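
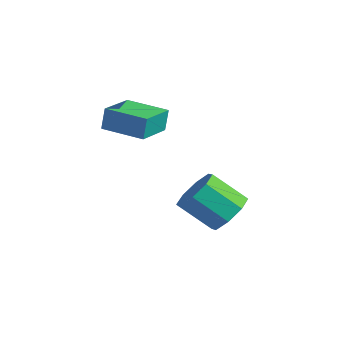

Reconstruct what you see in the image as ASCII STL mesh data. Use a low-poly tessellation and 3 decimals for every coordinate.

solid 
facet normal -0.903 -0.426 0.059
outer loop
vertex -1.586 -3.336 1.223
vertex -2.355 -1.751 0.91
vertex -1.562 -3.531 0.181
endloop
endfacet
facet normal 0.430 -0.886 0.176
outer loop
vertex 0.135 -2.729 0.07
vertex -1.586 -3.336 1.223
vertex -1.562 -3.531 0.181
endloop
endfacet
facet normal -0.903 -0.426 0.059
outer loop
vertex -1.562 -3.531 0.181
vertex -2.355 -1.751 0.91
vertex -2.331 -1.945 -0.132
endloop
endfacet
facet normal 0.022 -0.183 -0.983
outer loop
vertex -2.331 -1.945 -0.132
vertex 0.135 -2.729 0.07
vertex -1.562 -3.531 0.181
endloop
endfacet
facet normal -0.022 0.183 0.983
outer loop
vertex -1.586 -3.336 1.223
vertex -0.658 -0.949 0.799
vertex -2.355 -1.751 0.91
endloop
endfacet
facet normal 0.430 -0.886 0.175
outer loop
vertex 0.111 -2.535 1.112
vertex -1.586 -3.336 1.223
vertex 0.135 -2.729 0.07
endloop
endfacet
facet normal -0.022 0.183 0.983
outer loop
vertex 0.111 -2.535 1.112
vertex -0.658 -0.949 0.799
vertex -1.586 -3.336 1.223
endloop
endfacet
facet normal -0.430 0.886 -0.175
outer loop
vertex -2.355 -1.751 0.91
vertex -0.658 -0.949 0.799
vertex -2.331 -1.945 -0.132
endloop
endfacet
facet normal 0.022 -0.183 -0.983
outer loop
vertex -0.634 -1.144 -0.243
vertex 0.135 -2.729 0.07
vertex -2.331 -1.945 -0.132
endloop
endfacet
facet normal -0.430 0.886 -0.176
outer loop
vertex -2.331 -1.945 -0.132
vertex -0.658 -0.949 0.799
vertex -0.634 -1.144 -0.243
endloop
endfacet
facet normal 0.903 0.426 -0.059
outer loop
vertex -0.634 -1.144 -0.243
vertex 0.111 -2.535 1.112
vertex 0.135 -2.729 0.07
endloop
endfacet
facet normal 0.903 0.426 -0.059
outer loop
vertex -0.658 -0.949 0.799
vertex 0.111 -2.535 1.112
vertex -0.634 -1.144 -0.243
endloop
endfacet
facet normal 0.581 0.502 -0.641
outer loop
vertex 2.352 -0.245 -4.388
vertex 1.536 0.452 -4.582
vertex 2.36 0.408 -3.869
endloop
endfacet
facet normal 0.814 -0.368 0.450
outer loop
vertex 2.352 -0.245 -4.388
vertex 2.36 0.408 -3.869
vertex 1.259 -1.188 -3.184
endloop
endfacet
facet normal 0.814 -0.368 0.450
outer loop
vertex 1.259 -1.188 -3.184
vertex 2.36 0.408 -3.869
vertex 1.267 -0.535 -2.665
endloop
endfacet
facet normal -0.581 -0.502 0.641
outer loop
vertex 1.259 -1.188 -3.184
vertex 1.267 -0.535 -2.665
vertex 0.444 -0.492 -3.378
endloop
endfacet
facet normal 0.581 0.502 -0.641
outer loop
vertex 2.36 0.408 -3.869
vertex 1.536 0.452 -4.582
vertex 1.885 1.087 -3.768
endloop
endfacet
facet normal 0.582 0.294 0.758
outer loop
vertex 2.36 0.408 -3.869
vertex 1.885 1.087 -3.768
vertex 1.267 -0.535 -2.665
endloop
endfacet
facet normal 0.581 0.294 0.759
outer loop
vertex 1.267 -0.535 -2.665
vertex 1.885 1.087 -3.768
vertex 0.792 0.143 -2.564
endloop
endfacet
facet normal -0.581 -0.502 0.640
outer loop
vertex 1.267 -0.535 -2.665
vertex 0.792 0.143 -2.564
vertex 0.444 -0.492 -3.378
endloop
endfacet
facet normal 0.581 0.502 -0.641
outer loop
vertex 1.885 1.087 -3.768
vertex 1.536 0.452 -4.582
vertex 1.206 1.394 -4.144
endloop
endfacet
facet normal 0.009 0.783 0.622
outer loop
vertex 1.885 1.087 -3.768
vertex 1.206 1.394 -4.144
vertex 0.792 0.143 -2.564
endloop
endfacet
facet normal 0.010 0.783 0.622
outer loop
vertex 0.792 0.143 -2.564
vertex 1.206 1.394 -4.144
vertex 0.114 0.45 -2.939
endloop
endfacet
facet normal -0.581 -0.502 0.640
outer loop
vertex 0.792 0.143 -2.564
vertex 0.114 0.45 -2.939
vertex 0.444 -0.492 -3.378
endloop
endfacet
facet normal 0.581 0.502 -0.641
outer loop
vertex 1.206 1.394 -4.144
vertex 1.536 0.452 -4.582
vertex 0.721 1.148 -4.776
endloop
endfacet
facet normal -0.570 0.813 0.121
outer loop
vertex 1.206 1.394 -4.144
vertex 0.721 1.148 -4.776
vertex 0.114 0.45 -2.939
endloop
endfacet
facet normal -0.568 0.814 0.121
outer loop
vertex 0.114 0.45 -2.939
vertex 0.721 1.148 -4.776
vertex -0.372 0.205 -3.572
endloop
endfacet
facet normal -0.581 -0.502 0.640
outer loop
vertex 0.114 0.45 -2.939
vertex -0.372 0.205 -3.572
vertex 0.444 -0.492 -3.378
endloop
endfacet
facet normal 0.581 0.502 -0.641
outer loop
vertex 0.721 1.148 -4.776
vertex 1.536 0.452 -4.582
vertex 0.713 0.495 -5.295
endloop
endfacet
facet normal -0.814 0.368 -0.450
outer loop
vertex 0.721 1.148 -4.776
vertex 0.713 0.495 -5.295
vertex -0.372 0.205 -3.572
endloop
endfacet
facet normal -0.814 0.368 -0.450
outer loop
vertex -0.372 0.205 -3.572
vertex 0.713 0.495 -5.295
vertex -0.38 -0.448 -4.091
endloop
endfacet
facet normal -0.581 -0.502 0.641
outer loop
vertex -0.372 0.205 -3.572
vertex -0.38 -0.448 -4.091
vertex 0.444 -0.492 -3.378
endloop
endfacet
facet normal 0.581 0.502 -0.640
outer loop
vertex 0.713 0.495 -5.295
vertex 1.536 0.452 -4.582
vertex 1.188 -0.183 -5.396
endloop
endfacet
facet normal -0.581 -0.294 -0.758
outer loop
vertex 0.713 0.495 -5.295
vertex 1.188 -0.183 -5.396
vertex -0.38 -0.448 -4.091
endloop
endfacet
facet normal -0.582 -0.294 -0.758
outer loop
vertex -0.38 -0.448 -4.091
vertex 1.188 -0.183 -5.396
vertex 0.095 -1.127 -4.192
endloop
endfacet
facet normal -0.581 -0.502 0.641
outer loop
vertex -0.38 -0.448 -4.091
vertex 0.095 -1.127 -4.192
vertex 0.444 -0.492 -3.378
endloop
endfacet
facet normal 0.581 0.502 -0.640
outer loop
vertex 1.188 -0.183 -5.396
vertex 1.536 0.452 -4.582
vertex 1.866 -0.49 -5.021
endloop
endfacet
facet normal -0.010 -0.782 -0.623
outer loop
vertex 1.188 -0.183 -5.396
vertex 1.866 -0.49 -5.021
vertex 0.095 -1.127 -4.192
endloop
endfacet
facet normal -0.010 -0.783 -0.622
outer loop
vertex 0.095 -1.127 -4.192
vertex 1.866 -0.49 -5.021
vertex 0.774 -1.434 -3.816
endloop
endfacet
facet normal -0.581 -0.502 0.641
outer loop
vertex 0.095 -1.127 -4.192
vertex 0.774 -1.434 -3.816
vertex 0.444 -0.492 -3.378
endloop
endfacet
facet normal 0.581 0.502 -0.640
outer loop
vertex 1.866 -0.49 -5.021
vertex 1.536 0.452 -4.582
vertex 2.352 -0.245 -4.388
endloop
endfacet
facet normal 0.569 -0.813 -0.122
outer loop
vertex 1.866 -0.49 -5.021
vertex 2.352 -0.245 -4.388
vertex 0.774 -1.434 -3.816
endloop
endfacet
facet normal 0.569 -0.813 -0.120
outer loop
vertex 0.774 -1.434 -3.816
vertex 2.352 -0.245 -4.388
vertex 1.259 -1.188 -3.184
endloop
endfacet
facet normal -0.581 -0.502 0.641
outer loop
vertex 0.774 -1.434 -3.816
vertex 1.259 -1.188 -3.184
vertex 0.444 -0.492 -3.378
endloop
endfacet

endsolid


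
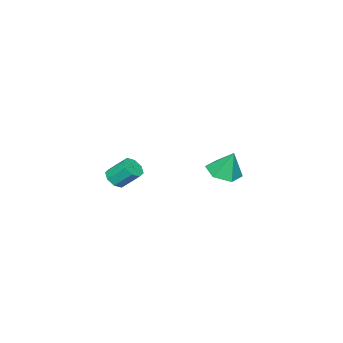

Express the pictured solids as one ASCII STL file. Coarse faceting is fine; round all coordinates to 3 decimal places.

solid 
facet normal 0.028 -0.359 -0.933
outer loop
vertex -3.163 -1.465 -0.204
vertex -3.648 -0.675 -0.523
vertex -2.669 -0.671 -0.495
endloop
endfacet
facet normal 0.741 -0.229 0.632
outer loop
vertex -3.163 -1.465 -0.204
vertex -2.669 -0.671 -0.495
vertex -3.692 -0.125 0.903
endloop
endfacet
facet normal 0.028 -0.360 -0.932
outer loop
vertex -2.669 -0.671 -0.495
vertex -3.648 -0.675 -0.523
vertex -3.154 0.119 -0.815
endloop
endfacet
facet normal 0.746 0.586 0.317
outer loop
vertex -2.669 -0.671 -0.495
vertex -3.154 0.119 -0.815
vertex -3.692 -0.125 0.903
endloop
endfacet
facet normal 0.029 -0.361 -0.932
outer loop
vertex -3.154 0.119 -0.815
vertex -3.648 -0.675 -0.523
vertex -4.133 0.114 -0.843
endloop
endfacet
facet normal -0.009 0.990 0.138
outer loop
vertex -3.154 0.119 -0.815
vertex -4.133 0.114 -0.843
vertex -3.692 -0.125 0.903
endloop
endfacet
facet normal 0.028 -0.361 -0.932
outer loop
vertex -4.133 0.114 -0.843
vertex -3.648 -0.675 -0.523
vertex -4.628 -0.68 -0.551
endloop
endfacet
facet normal -0.768 0.579 0.273
outer loop
vertex -4.133 0.114 -0.843
vertex -4.628 -0.68 -0.551
vertex -3.692 -0.125 0.903
endloop
endfacet
facet normal 0.028 -0.359 -0.933
outer loop
vertex -4.628 -0.68 -0.551
vertex -3.648 -0.675 -0.523
vertex -4.143 -1.47 -0.232
endloop
endfacet
facet normal -0.773 -0.237 0.588
outer loop
vertex -4.628 -0.68 -0.551
vertex -4.143 -1.47 -0.232
vertex -3.692 -0.125 0.903
endloop
endfacet
facet normal 0.028 -0.359 -0.933
outer loop
vertex -4.143 -1.47 -0.232
vertex -3.648 -0.675 -0.523
vertex -3.163 -1.465 -0.204
endloop
endfacet
facet normal -0.019 -0.641 0.767
outer loop
vertex -4.143 -1.47 -0.232
vertex -3.163 -1.465 -0.204
vertex -3.692 -0.125 0.903
endloop
endfacet
facet normal 0.211 -0.677 -0.705
outer loop
vertex 3.371 -2.17 1.173
vertex 2.833 -2.487 1.316
vertex 2.987 -2.016 0.91
endloop
endfacet
facet normal 0.585 0.666 -0.464
outer loop
vertex 3.371 -2.17 1.173
vertex 2.987 -2.016 0.91
vertex 3.104 -1.317 2.061
endloop
endfacet
facet normal 0.586 0.665 -0.463
outer loop
vertex 3.104 -1.317 2.061
vertex 2.987 -2.016 0.91
vertex 2.721 -1.163 1.798
endloop
endfacet
facet normal -0.211 0.678 0.704
outer loop
vertex 3.104 -1.317 2.061
vertex 2.721 -1.163 1.798
vertex 2.567 -1.633 2.204
endloop
endfacet
facet normal 0.212 -0.677 -0.705
outer loop
vertex 2.987 -2.016 0.91
vertex 2.833 -2.487 1.316
vertex 2.514 -2.138 0.885
endloop
endfacet
facet normal -0.141 0.692 -0.707
outer loop
vertex 2.987 -2.016 0.91
vertex 2.514 -2.138 0.885
vertex 2.721 -1.163 1.798
endloop
endfacet
facet normal -0.141 0.692 -0.708
outer loop
vertex 2.721 -1.163 1.798
vertex 2.514 -2.138 0.885
vertex 2.247 -1.285 1.773
endloop
endfacet
facet normal -0.212 0.678 0.704
outer loop
vertex 2.721 -1.163 1.798
vertex 2.247 -1.285 1.773
vertex 2.567 -1.633 2.204
endloop
endfacet
facet normal 0.212 -0.677 -0.705
outer loop
vertex 2.514 -2.138 0.885
vertex 2.833 -2.487 1.316
vertex 2.227 -2.464 1.112
endloop
endfacet
facet normal -0.782 0.315 -0.537
outer loop
vertex 2.514 -2.138 0.885
vertex 2.227 -2.464 1.112
vertex 2.247 -1.285 1.773
endloop
endfacet
facet normal -0.782 0.315 -0.537
outer loop
vertex 2.247 -1.285 1.773
vertex 2.227 -2.464 1.112
vertex 1.96 -1.611 2.0
endloop
endfacet
facet normal -0.212 0.677 0.704
outer loop
vertex 2.247 -1.285 1.773
vertex 1.96 -1.611 2.0
vertex 2.567 -1.633 2.204
endloop
endfacet
facet normal 0.211 -0.678 -0.704
outer loop
vertex 2.227 -2.464 1.112
vertex 2.833 -2.487 1.316
vertex 2.296 -2.803 1.459
endloop
endfacet
facet normal -0.967 -0.249 -0.051
outer loop
vertex 2.227 -2.464 1.112
vertex 2.296 -2.803 1.459
vertex 1.96 -1.611 2.0
endloop
endfacet
facet normal -0.967 -0.249 -0.051
outer loop
vertex 1.96 -1.611 2.0
vertex 2.296 -2.803 1.459
vertex 2.029 -1.95 2.347
endloop
endfacet
facet normal -0.212 0.678 0.704
outer loop
vertex 1.96 -1.611 2.0
vertex 2.029 -1.95 2.347
vertex 2.567 -1.633 2.204
endloop
endfacet
facet normal 0.211 -0.678 -0.704
outer loop
vertex 2.296 -2.803 1.459
vertex 2.833 -2.487 1.316
vertex 2.679 -2.957 1.722
endloop
endfacet
facet normal -0.586 -0.665 0.463
outer loop
vertex 2.296 -2.803 1.459
vertex 2.679 -2.957 1.722
vertex 2.029 -1.95 2.347
endloop
endfacet
facet normal -0.585 -0.665 0.464
outer loop
vertex 2.029 -1.95 2.347
vertex 2.679 -2.957 1.722
vertex 2.413 -2.104 2.61
endloop
endfacet
facet normal -0.211 0.677 0.705
outer loop
vertex 2.029 -1.95 2.347
vertex 2.413 -2.104 2.61
vertex 2.567 -1.633 2.204
endloop
endfacet
facet normal 0.212 -0.678 -0.704
outer loop
vertex 2.679 -2.957 1.722
vertex 2.833 -2.487 1.316
vertex 3.153 -2.835 1.747
endloop
endfacet
facet normal 0.141 -0.693 0.707
outer loop
vertex 2.679 -2.957 1.722
vertex 3.153 -2.835 1.747
vertex 2.413 -2.104 2.61
endloop
endfacet
facet normal 0.141 -0.692 0.708
outer loop
vertex 2.413 -2.104 2.61
vertex 3.153 -2.835 1.747
vertex 2.886 -1.982 2.635
endloop
endfacet
facet normal -0.212 0.677 0.705
outer loop
vertex 2.413 -2.104 2.61
vertex 2.886 -1.982 2.635
vertex 2.567 -1.633 2.204
endloop
endfacet
facet normal 0.212 -0.677 -0.704
outer loop
vertex 3.153 -2.835 1.747
vertex 2.833 -2.487 1.316
vertex 3.44 -2.509 1.52
endloop
endfacet
facet normal 0.782 -0.315 0.537
outer loop
vertex 3.153 -2.835 1.747
vertex 3.44 -2.509 1.52
vertex 2.886 -1.982 2.635
endloop
endfacet
facet normal 0.782 -0.315 0.537
outer loop
vertex 2.886 -1.982 2.635
vertex 3.44 -2.509 1.52
vertex 3.173 -1.656 2.408
endloop
endfacet
facet normal -0.212 0.677 0.705
outer loop
vertex 2.886 -1.982 2.635
vertex 3.173 -1.656 2.408
vertex 2.567 -1.633 2.204
endloop
endfacet
facet normal 0.212 -0.678 -0.704
outer loop
vertex 3.44 -2.509 1.52
vertex 2.833 -2.487 1.316
vertex 3.371 -2.17 1.173
endloop
endfacet
facet normal 0.967 0.249 0.051
outer loop
vertex 3.44 -2.509 1.52
vertex 3.371 -2.17 1.173
vertex 3.173 -1.656 2.408
endloop
endfacet
facet normal 0.967 0.249 0.051
outer loop
vertex 3.173 -1.656 2.408
vertex 3.371 -2.17 1.173
vertex 3.104 -1.317 2.061
endloop
endfacet
facet normal -0.211 0.678 0.704
outer loop
vertex 3.173 -1.656 2.408
vertex 3.104 -1.317 2.061
vertex 2.567 -1.633 2.204
endloop
endfacet

endsolid


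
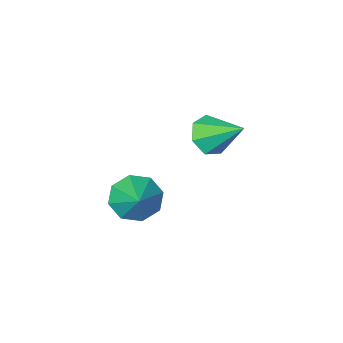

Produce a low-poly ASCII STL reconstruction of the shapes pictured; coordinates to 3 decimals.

solid 
facet normal -0.333 -0.742 -0.582
outer loop
vertex 1.956 2.714 -1.974
vertex 1.008 3.034 -1.84
vertex 1.74 3.23 -2.508
endloop
endfacet
facet normal 0.945 0.320 -0.073
outer loop
vertex 1.956 2.714 -1.974
vertex 1.74 3.23 -2.508
vertex 1.532 4.206 -0.92
endloop
endfacet
facet normal -0.333 -0.742 -0.582
outer loop
vertex 1.74 3.23 -2.508
vertex 1.008 3.034 -1.84
vertex 1.094 3.631 -2.65
endloop
endfacet
facet normal 0.546 0.744 -0.385
outer loop
vertex 1.74 3.23 -2.508
vertex 1.094 3.631 -2.65
vertex 1.532 4.206 -0.92
endloop
endfacet
facet normal -0.332 -0.742 -0.582
outer loop
vertex 1.094 3.631 -2.65
vertex 1.008 3.034 -1.84
vertex 0.398 3.682 -2.318
endloop
endfacet
facet normal -0.072 0.952 -0.298
outer loop
vertex 1.094 3.631 -2.65
vertex 0.398 3.682 -2.318
vertex 1.532 4.206 -0.92
endloop
endfacet
facet normal -0.332 -0.742 -0.583
outer loop
vertex 0.398 3.682 -2.318
vertex 1.008 3.034 -1.84
vertex 0.059 3.353 -1.706
endloop
endfacet
facet normal -0.550 0.823 0.138
outer loop
vertex 0.398 3.682 -2.318
vertex 0.059 3.353 -1.706
vertex 1.532 4.206 -0.92
endloop
endfacet
facet normal -0.332 -0.743 -0.582
outer loop
vertex 0.059 3.353 -1.706
vertex 1.008 3.034 -1.84
vertex 0.275 2.838 -1.172
endloop
endfacet
facet normal -0.607 0.435 0.665
outer loop
vertex 0.059 3.353 -1.706
vertex 0.275 2.838 -1.172
vertex 1.532 4.206 -0.92
endloop
endfacet
facet normal -0.332 -0.742 -0.582
outer loop
vertex 0.275 2.838 -1.172
vertex 1.008 3.034 -1.84
vertex 0.921 2.437 -1.03
endloop
endfacet
facet normal -0.208 0.011 0.978
outer loop
vertex 0.275 2.838 -1.172
vertex 0.921 2.437 -1.03
vertex 1.532 4.206 -0.92
endloop
endfacet
facet normal -0.332 -0.742 -0.582
outer loop
vertex 0.921 2.437 -1.03
vertex 1.008 3.034 -1.84
vertex 1.617 2.386 -1.362
endloop
endfacet
facet normal 0.410 -0.197 0.890
outer loop
vertex 0.921 2.437 -1.03
vertex 1.617 2.386 -1.362
vertex 1.532 4.206 -0.92
endloop
endfacet
facet normal -0.333 -0.742 -0.582
outer loop
vertex 1.617 2.386 -1.362
vertex 1.008 3.034 -1.84
vertex 1.956 2.714 -1.974
endloop
endfacet
facet normal 0.888 -0.069 0.455
outer loop
vertex 1.617 2.386 -1.362
vertex 1.956 2.714 -1.974
vertex 1.532 4.206 -0.92
endloop
endfacet
facet normal 0.302 -0.746 -0.594
outer loop
vertex -2.762 0.739 -0.806
vertex -3.3 1.074 -1.5
vertex -2.404 1.279 -1.302
endloop
endfacet
facet normal 0.652 0.231 0.722
outer loop
vertex -2.762 0.739 -0.806
vertex -2.404 1.279 -1.302
vertex -3.88 2.506 -0.36
endloop
endfacet
facet normal 0.302 -0.746 -0.594
outer loop
vertex -2.404 1.279 -1.302
vertex -3.3 1.074 -1.5
vertex -2.721 1.664 -1.947
endloop
endfacet
facet normal 0.674 0.731 0.105
outer loop
vertex -2.404 1.279 -1.302
vertex -2.721 1.664 -1.947
vertex -3.88 2.506 -0.36
endloop
endfacet
facet normal 0.302 -0.746 -0.594
outer loop
vertex -2.721 1.664 -1.947
vertex -3.3 1.074 -1.5
vertex -3.474 1.605 -2.256
endloop
endfacet
facet normal 0.097 0.907 -0.410
outer loop
vertex -2.721 1.664 -1.947
vertex -3.474 1.605 -2.256
vertex -3.88 2.506 -0.36
endloop
endfacet
facet normal 0.302 -0.746 -0.594
outer loop
vertex -3.474 1.605 -2.256
vertex -3.3 1.074 -1.5
vertex -4.096 1.146 -1.995
endloop
endfacet
facet normal -0.646 0.627 -0.436
outer loop
vertex -3.474 1.605 -2.256
vertex -4.096 1.146 -1.995
vertex -3.88 2.506 -0.36
endloop
endfacet
facet normal 0.302 -0.746 -0.594
outer loop
vertex -4.096 1.146 -1.995
vertex -3.3 1.074 -1.5
vertex -4.118 0.632 -1.361
endloop
endfacet
facet normal -0.994 0.101 0.047
outer loop
vertex -4.096 1.146 -1.995
vertex -4.118 0.632 -1.361
vertex -3.88 2.506 -0.36
endloop
endfacet
facet normal 0.302 -0.746 -0.593
outer loop
vertex -4.118 0.632 -1.361
vertex -3.3 1.074 -1.5
vertex -3.525 0.452 -0.832
endloop
endfacet
facet normal -0.685 -0.274 0.675
outer loop
vertex -4.118 0.632 -1.361
vertex -3.525 0.452 -0.832
vertex -3.88 2.506 -0.36
endloop
endfacet
facet normal 0.301 -0.746 -0.594
outer loop
vertex -3.525 0.452 -0.832
vertex -3.3 1.074 -1.5
vertex -2.762 0.739 -0.806
endloop
endfacet
facet normal 0.048 -0.216 0.975
outer loop
vertex -3.525 0.452 -0.832
vertex -2.762 0.739 -0.806
vertex -3.88 2.506 -0.36
endloop
endfacet

endsolid


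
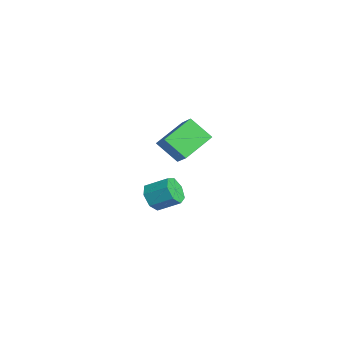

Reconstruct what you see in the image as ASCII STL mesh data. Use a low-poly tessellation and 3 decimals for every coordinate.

solid 
facet normal -0.764 -0.097 -0.638
outer loop
vertex 1.046 -1.472 1.883
vertex 0.372 -0.207 2.497
vertex 1.65 -0.745 1.049
endloop
endfacet
facet normal 0.433 -0.811 -0.394
outer loop
vertex 2.528 -0.633 1.783
vertex 1.046 -1.472 1.883
vertex 1.65 -0.745 1.049
endloop
endfacet
facet normal -0.764 -0.097 -0.638
outer loop
vertex 1.65 -0.745 1.049
vertex 0.372 -0.207 2.497
vertex 0.975 0.52 1.664
endloop
endfacet
facet normal 0.479 0.577 -0.661
outer loop
vertex 0.975 0.52 1.664
vertex 2.528 -0.633 1.783
vertex 1.65 -0.745 1.049
endloop
endfacet
facet normal -0.479 -0.577 0.662
outer loop
vertex 1.046 -1.472 1.883
vertex 1.25 -0.095 3.231
vertex 0.372 -0.207 2.497
endloop
endfacet
facet normal 0.432 -0.811 -0.395
outer loop
vertex 1.925 -1.36 2.616
vertex 1.046 -1.472 1.883
vertex 2.528 -0.633 1.783
endloop
endfacet
facet normal -0.478 -0.577 0.662
outer loop
vertex 1.925 -1.36 2.616
vertex 1.25 -0.095 3.231
vertex 1.046 -1.472 1.883
endloop
endfacet
facet normal -0.433 0.811 0.394
outer loop
vertex 0.372 -0.207 2.497
vertex 1.25 -0.095 3.231
vertex 0.975 0.52 1.664
endloop
endfacet
facet normal 0.479 0.576 -0.662
outer loop
vertex 1.854 0.632 2.397
vertex 2.528 -0.633 1.783
vertex 0.975 0.52 1.664
endloop
endfacet
facet normal -0.432 0.811 0.394
outer loop
vertex 0.975 0.52 1.664
vertex 1.25 -0.095 3.231
vertex 1.854 0.632 2.397
endloop
endfacet
facet normal 0.764 0.097 0.638
outer loop
vertex 1.854 0.632 2.397
vertex 1.925 -1.36 2.616
vertex 2.528 -0.633 1.783
endloop
endfacet
facet normal 0.764 0.097 0.638
outer loop
vertex 1.25 -0.095 3.231
vertex 1.925 -1.36 2.616
vertex 1.854 0.632 2.397
endloop
endfacet
facet normal -0.379 -0.773 -0.509
outer loop
vertex -0.763 -1.31 -3.11
vertex -1.421 -1.022 -3.058
vertex -0.928 -0.924 -3.573
endloop
endfacet
facet normal 0.887 -0.145 -0.437
outer loop
vertex -0.763 -1.31 -3.11
vertex -0.928 -0.924 -3.573
vertex -0.321 -0.405 -2.514
endloop
endfacet
facet normal 0.888 -0.147 -0.437
outer loop
vertex -0.321 -0.405 -2.514
vertex -0.928 -0.924 -3.573
vertex -0.485 -0.02 -2.977
endloop
endfacet
facet normal 0.378 0.773 0.509
outer loop
vertex -0.321 -0.405 -2.514
vertex -0.485 -0.02 -2.977
vertex -0.979 -0.118 -2.462
endloop
endfacet
facet normal -0.378 -0.774 -0.509
outer loop
vertex -0.928 -0.924 -3.573
vertex -1.421 -1.022 -3.058
vertex -1.464 -0.613 -3.648
endloop
endfacet
facet normal 0.347 0.392 -0.852
outer loop
vertex -0.928 -0.924 -3.573
vertex -1.464 -0.613 -3.648
vertex -0.485 -0.02 -2.977
endloop
endfacet
facet normal 0.348 0.391 -0.852
outer loop
vertex -0.485 -0.02 -2.977
vertex -1.464 -0.613 -3.648
vertex -1.022 0.292 -3.053
endloop
endfacet
facet normal 0.377 0.774 0.509
outer loop
vertex -0.485 -0.02 -2.977
vertex -1.022 0.292 -3.053
vertex -0.979 -0.118 -2.462
endloop
endfacet
facet normal -0.378 -0.773 -0.509
outer loop
vertex -1.464 -0.613 -3.648
vertex -1.421 -1.022 -3.058
vertex -1.968 -0.609 -3.279
endloop
endfacet
facet normal -0.454 0.634 -0.627
outer loop
vertex -1.464 -0.613 -3.648
vertex -1.968 -0.609 -3.279
vertex -1.022 0.292 -3.053
endloop
endfacet
facet normal -0.455 0.634 -0.625
outer loop
vertex -1.022 0.292 -3.053
vertex -1.968 -0.609 -3.279
vertex -1.526 0.295 -2.683
endloop
endfacet
facet normal 0.378 0.773 0.509
outer loop
vertex -1.022 0.292 -3.053
vertex -1.526 0.295 -2.683
vertex -0.979 -0.118 -2.462
endloop
endfacet
facet normal -0.378 -0.773 -0.509
outer loop
vertex -1.968 -0.609 -3.279
vertex -1.421 -1.022 -3.058
vertex -2.06 -0.917 -2.743
endloop
endfacet
facet normal -0.914 0.399 0.072
outer loop
vertex -1.968 -0.609 -3.279
vertex -2.06 -0.917 -2.743
vertex -1.526 0.295 -2.683
endloop
endfacet
facet normal -0.914 0.399 0.072
outer loop
vertex -1.526 0.295 -2.683
vertex -2.06 -0.917 -2.743
vertex -1.618 -0.012 -2.148
endloop
endfacet
facet normal 0.378 0.773 0.509
outer loop
vertex -1.526 0.295 -2.683
vertex -1.618 -0.012 -2.148
vertex -0.979 -0.118 -2.462
endloop
endfacet
facet normal -0.378 -0.773 -0.509
outer loop
vertex -2.06 -0.917 -2.743
vertex -1.421 -1.022 -3.058
vertex -1.671 -1.304 -2.444
endloop
endfacet
facet normal -0.685 -0.136 0.716
outer loop
vertex -2.06 -0.917 -2.743
vertex -1.671 -1.304 -2.444
vertex -1.618 -0.012 -2.148
endloop
endfacet
facet normal -0.685 -0.136 0.716
outer loop
vertex -1.618 -0.012 -2.148
vertex -1.671 -1.304 -2.444
vertex -1.229 -0.399 -1.849
endloop
endfacet
facet normal 0.378 0.773 0.509
outer loop
vertex -1.618 -0.012 -2.148
vertex -1.229 -0.399 -1.849
vertex -0.979 -0.118 -2.462
endloop
endfacet
facet normal -0.378 -0.773 -0.509
outer loop
vertex -1.671 -1.304 -2.444
vertex -1.421 -1.022 -3.058
vertex -1.094 -1.479 -2.607
endloop
endfacet
facet normal 0.059 -0.568 0.821
outer loop
vertex -1.671 -1.304 -2.444
vertex -1.094 -1.479 -2.607
vertex -1.229 -0.399 -1.849
endloop
endfacet
facet normal 0.059 -0.568 0.821
outer loop
vertex -1.229 -0.399 -1.849
vertex -1.094 -1.479 -2.607
vertex -0.652 -0.574 -2.012
endloop
endfacet
facet normal 0.378 0.773 0.509
outer loop
vertex -1.229 -0.399 -1.849
vertex -0.652 -0.574 -2.012
vertex -0.979 -0.118 -2.462
endloop
endfacet
facet normal -0.379 -0.773 -0.509
outer loop
vertex -1.094 -1.479 -2.607
vertex -1.421 -1.022 -3.058
vertex -0.763 -1.31 -3.11
endloop
endfacet
facet normal 0.760 -0.573 0.307
outer loop
vertex -1.094 -1.479 -2.607
vertex -0.763 -1.31 -3.11
vertex -0.652 -0.574 -2.012
endloop
endfacet
facet normal 0.759 -0.573 0.308
outer loop
vertex -0.652 -0.574 -2.012
vertex -0.763 -1.31 -3.11
vertex -0.321 -0.405 -2.514
endloop
endfacet
facet normal 0.378 0.773 0.509
outer loop
vertex -0.652 -0.574 -2.012
vertex -0.321 -0.405 -2.514
vertex -0.979 -0.118 -2.462
endloop
endfacet

endsolid


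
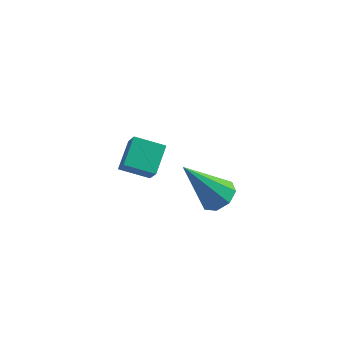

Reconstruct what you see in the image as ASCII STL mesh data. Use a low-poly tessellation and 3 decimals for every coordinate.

solid 
facet normal 0.526 0.202 -0.826
outer loop
vertex 0.678 -1.557 1.814
vertex 0.179 -1.095 1.609
vertex 0.773 -1.055 1.997
endloop
endfacet
facet normal 0.641 -0.367 0.674
outer loop
vertex 0.678 -1.557 1.814
vertex 0.773 -1.055 1.997
vertex -0.939 -1.525 3.371
endloop
endfacet
facet normal 0.526 0.202 -0.826
outer loop
vertex 0.773 -1.055 1.997
vertex 0.179 -1.095 1.609
vertex 0.52 -0.576 1.953
endloop
endfacet
facet normal 0.526 0.349 0.775
outer loop
vertex 0.773 -1.055 1.997
vertex 0.52 -0.576 1.953
vertex -0.939 -1.525 3.371
endloop
endfacet
facet normal 0.526 0.202 -0.826
outer loop
vertex 0.52 -0.576 1.953
vertex 0.179 -1.095 1.609
vertex 0.068 -0.401 1.708
endloop
endfacet
facet normal 0.013 0.825 0.565
outer loop
vertex 0.52 -0.576 1.953
vertex 0.068 -0.401 1.708
vertex -0.939 -1.525 3.371
endloop
endfacet
facet normal 0.525 0.202 -0.827
outer loop
vertex 0.068 -0.401 1.708
vertex 0.179 -1.095 1.609
vertex -0.32 -0.633 1.405
endloop
endfacet
facet normal -0.599 0.783 0.167
outer loop
vertex 0.068 -0.401 1.708
vertex -0.32 -0.633 1.405
vertex -0.939 -1.525 3.371
endloop
endfacet
facet normal 0.525 0.202 -0.826
outer loop
vertex -0.32 -0.633 1.405
vertex 0.179 -1.095 1.609
vertex -0.414 -1.136 1.222
endloop
endfacet
facet normal -0.951 0.246 -0.188
outer loop
vertex -0.32 -0.633 1.405
vertex -0.414 -1.136 1.222
vertex -0.939 -1.525 3.371
endloop
endfacet
facet normal 0.525 0.202 -0.827
outer loop
vertex -0.414 -1.136 1.222
vertex 0.179 -1.095 1.609
vertex -0.161 -1.615 1.266
endloop
endfacet
facet normal -0.835 -0.468 -0.289
outer loop
vertex -0.414 -1.136 1.222
vertex -0.161 -1.615 1.266
vertex -0.939 -1.525 3.371
endloop
endfacet
facet normal 0.526 0.201 -0.826
outer loop
vertex -0.161 -1.615 1.266
vertex 0.179 -1.095 1.609
vertex 0.291 -1.79 1.511
endloop
endfacet
facet normal -0.322 -0.943 -0.079
outer loop
vertex -0.161 -1.615 1.266
vertex 0.291 -1.79 1.511
vertex -0.939 -1.525 3.371
endloop
endfacet
facet normal 0.526 0.201 -0.826
outer loop
vertex 0.291 -1.79 1.511
vertex 0.179 -1.095 1.609
vertex 0.678 -1.557 1.814
endloop
endfacet
facet normal 0.291 -0.901 0.321
outer loop
vertex 0.291 -1.79 1.511
vertex 0.678 -1.557 1.814
vertex -0.939 -1.525 3.371
endloop
endfacet
facet normal -0.329 0.497 -0.803
outer loop
vertex -4.472 3.951 -1.474
vertex -3.294 4.095 -1.868
vertex -4.554 2.841 -2.128
endloop
endfacet
facet normal -0.942 -0.116 0.314
outer loop
vertex -4.146 2.225 -1.132
vertex -4.472 3.951 -1.474
vertex -4.554 2.841 -2.128
endloop
endfacet
facet normal -0.329 0.497 -0.803
outer loop
vertex -4.554 2.841 -2.128
vertex -3.294 4.095 -1.868
vertex -3.376 2.986 -2.521
endloop
endfacet
facet normal -0.063 -0.860 -0.506
outer loop
vertex -3.376 2.986 -2.521
vertex -4.146 2.225 -1.132
vertex -4.554 2.841 -2.128
endloop
endfacet
facet normal 0.064 0.860 0.506
outer loop
vertex -4.472 3.951 -1.474
vertex -2.886 3.479 -0.872
vertex -3.294 4.095 -1.868
endloop
endfacet
facet normal -0.942 -0.116 0.315
outer loop
vertex -4.064 3.334 -0.479
vertex -4.472 3.951 -1.474
vertex -4.146 2.225 -1.132
endloop
endfacet
facet normal 0.063 0.860 0.507
outer loop
vertex -4.064 3.334 -0.479
vertex -2.886 3.479 -0.872
vertex -4.472 3.951 -1.474
endloop
endfacet
facet normal 0.942 0.116 -0.315
outer loop
vertex -3.294 4.095 -1.868
vertex -2.886 3.479 -0.872
vertex -3.376 2.986 -2.521
endloop
endfacet
facet normal -0.064 -0.860 -0.507
outer loop
vertex -2.968 2.369 -1.526
vertex -4.146 2.225 -1.132
vertex -3.376 2.986 -2.521
endloop
endfacet
facet normal 0.942 0.116 -0.315
outer loop
vertex -3.376 2.986 -2.521
vertex -2.886 3.479 -0.872
vertex -2.968 2.369 -1.526
endloop
endfacet
facet normal 0.329 -0.497 0.803
outer loop
vertex -2.968 2.369 -1.526
vertex -4.064 3.334 -0.479
vertex -4.146 2.225 -1.132
endloop
endfacet
facet normal 0.329 -0.497 0.803
outer loop
vertex -2.886 3.479 -0.872
vertex -4.064 3.334 -0.479
vertex -2.968 2.369 -1.526
endloop
endfacet

endsolid


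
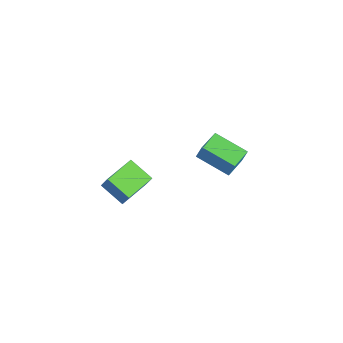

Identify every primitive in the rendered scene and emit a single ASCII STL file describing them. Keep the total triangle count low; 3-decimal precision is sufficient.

solid 
facet normal -0.752 -0.480 0.452
outer loop
vertex 1.317 -4.032 3.389
vertex 0.416 -2.546 3.468
vertex 0.913 -4.23 2.507
endloop
endfacet
facet normal 0.518 -0.854 -0.045
outer loop
vertex 2.004 -3.534 1.852
vertex 1.317 -4.032 3.389
vertex 0.913 -4.23 2.507
endloop
endfacet
facet normal -0.752 -0.480 0.452
outer loop
vertex 0.913 -4.23 2.507
vertex 0.416 -2.546 3.468
vertex 0.012 -2.744 2.586
endloop
endfacet
facet normal -0.408 -0.200 -0.891
outer loop
vertex 0.012 -2.744 2.586
vertex 2.004 -3.534 1.852
vertex 0.913 -4.23 2.507
endloop
endfacet
facet normal 0.408 0.200 0.891
outer loop
vertex 1.317 -4.032 3.389
vertex 1.507 -1.85 2.813
vertex 0.416 -2.546 3.468
endloop
endfacet
facet normal 0.518 -0.854 -0.045
outer loop
vertex 2.408 -3.336 2.734
vertex 1.317 -4.032 3.389
vertex 2.004 -3.534 1.852
endloop
endfacet
facet normal 0.408 0.200 0.891
outer loop
vertex 2.408 -3.336 2.734
vertex 1.507 -1.85 2.813
vertex 1.317 -4.032 3.389
endloop
endfacet
facet normal -0.518 0.854 0.045
outer loop
vertex 0.416 -2.546 3.468
vertex 1.507 -1.85 2.813
vertex 0.012 -2.744 2.586
endloop
endfacet
facet normal -0.408 -0.200 -0.891
outer loop
vertex 1.103 -2.048 1.931
vertex 2.004 -3.534 1.852
vertex 0.012 -2.744 2.586
endloop
endfacet
facet normal -0.518 0.854 0.045
outer loop
vertex 0.012 -2.744 2.586
vertex 1.507 -1.85 2.813
vertex 1.103 -2.048 1.931
endloop
endfacet
facet normal 0.752 0.480 -0.452
outer loop
vertex 1.103 -2.048 1.931
vertex 2.408 -3.336 2.734
vertex 2.004 -3.534 1.852
endloop
endfacet
facet normal 0.752 0.480 -0.452
outer loop
vertex 1.507 -1.85 2.813
vertex 2.408 -3.336 2.734
vertex 1.103 -2.048 1.931
endloop
endfacet
facet normal -0.729 -0.615 0.303
outer loop
vertex -1.065 1.658 1.403
vertex -2.095 2.765 1.171
vertex -1.172 1.391 0.603
endloop
endfacet
facet normal 0.673 -0.724 0.151
outer loop
vertex 0.255 2.595 0.009
vertex -1.065 1.658 1.403
vertex -1.172 1.391 0.603
endloop
endfacet
facet normal -0.728 -0.615 0.304
outer loop
vertex -1.172 1.391 0.603
vertex -2.095 2.765 1.171
vertex -2.203 2.497 0.371
endloop
endfacet
facet normal -0.126 -0.315 -0.941
outer loop
vertex -2.203 2.497 0.371
vertex 0.255 2.595 0.009
vertex -1.172 1.391 0.603
endloop
endfacet
facet normal 0.126 0.315 0.941
outer loop
vertex -1.065 1.658 1.403
vertex -0.668 3.969 0.577
vertex -2.095 2.765 1.171
endloop
endfacet
facet normal 0.674 -0.723 0.151
outer loop
vertex 0.363 2.863 0.809
vertex -1.065 1.658 1.403
vertex 0.255 2.595 0.009
endloop
endfacet
facet normal 0.126 0.315 0.941
outer loop
vertex 0.363 2.863 0.809
vertex -0.668 3.969 0.577
vertex -1.065 1.658 1.403
endloop
endfacet
facet normal -0.673 0.724 -0.151
outer loop
vertex -2.095 2.765 1.171
vertex -0.668 3.969 0.577
vertex -2.203 2.497 0.371
endloop
endfacet
facet normal -0.126 -0.314 -0.941
outer loop
vertex -0.775 3.702 -0.223
vertex 0.255 2.595 0.009
vertex -2.203 2.497 0.371
endloop
endfacet
facet normal -0.674 0.724 -0.151
outer loop
vertex -2.203 2.497 0.371
vertex -0.668 3.969 0.577
vertex -0.775 3.702 -0.223
endloop
endfacet
facet normal 0.728 0.614 -0.304
outer loop
vertex -0.775 3.702 -0.223
vertex 0.363 2.863 0.809
vertex 0.255 2.595 0.009
endloop
endfacet
facet normal 0.728 0.615 -0.303
outer loop
vertex -0.668 3.969 0.577
vertex 0.363 2.863 0.809
vertex -0.775 3.702 -0.223
endloop
endfacet

endsolid


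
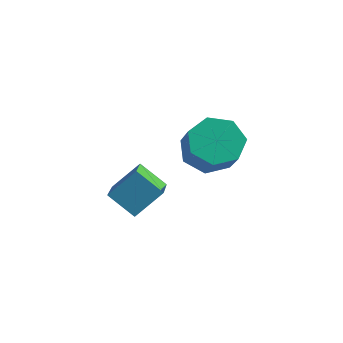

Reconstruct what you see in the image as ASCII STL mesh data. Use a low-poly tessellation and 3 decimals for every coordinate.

solid 
facet normal -0.463 0.498 -0.733
outer loop
vertex 1.332 3.687 2.367
vertex 0.564 3.741 2.889
vertex 1.277 4.337 2.843
endloop
endfacet
facet normal 0.883 0.323 -0.339
outer loop
vertex 1.332 3.687 2.367
vertex 1.277 4.337 2.843
vertex 2.004 2.965 3.429
endloop
endfacet
facet normal 0.883 0.323 -0.339
outer loop
vertex 2.004 2.965 3.429
vertex 1.277 4.337 2.843
vertex 1.949 3.614 3.905
endloop
endfacet
facet normal 0.463 -0.498 0.733
outer loop
vertex 2.004 2.965 3.429
vertex 1.949 3.614 3.905
vertex 1.236 3.019 3.951
endloop
endfacet
facet normal -0.463 0.497 -0.734
outer loop
vertex 1.277 4.337 2.843
vertex 0.564 3.741 2.889
vertex 0.685 4.538 3.353
endloop
endfacet
facet normal 0.498 0.830 0.250
outer loop
vertex 1.277 4.337 2.843
vertex 0.685 4.538 3.353
vertex 1.949 3.614 3.905
endloop
endfacet
facet normal 0.498 0.830 0.250
outer loop
vertex 1.949 3.614 3.905
vertex 0.685 4.538 3.353
vertex 1.357 3.815 4.416
endloop
endfacet
facet normal 0.463 -0.498 0.733
outer loop
vertex 1.949 3.614 3.905
vertex 1.357 3.815 4.416
vertex 1.236 3.019 3.951
endloop
endfacet
facet normal -0.463 0.497 -0.733
outer loop
vertex 0.685 4.538 3.353
vertex 0.564 3.741 2.889
vertex 0.002 4.139 3.514
endloop
endfacet
facet normal -0.263 0.712 0.651
outer loop
vertex 0.685 4.538 3.353
vertex 0.002 4.139 3.514
vertex 1.357 3.815 4.416
endloop
endfacet
facet normal -0.262 0.713 0.650
outer loop
vertex 1.357 3.815 4.416
vertex 0.002 4.139 3.514
vertex 0.674 3.417 4.577
endloop
endfacet
facet normal 0.463 -0.498 0.733
outer loop
vertex 1.357 3.815 4.416
vertex 0.674 3.417 4.577
vertex 1.236 3.019 3.951
endloop
endfacet
facet normal -0.463 0.498 -0.733
outer loop
vertex 0.002 4.139 3.514
vertex 0.564 3.741 2.889
vertex -0.258 3.44 3.204
endloop
endfacet
facet normal -0.826 0.058 0.561
outer loop
vertex 0.002 4.139 3.514
vertex -0.258 3.44 3.204
vertex 0.674 3.417 4.577
endloop
endfacet
facet normal -0.826 0.058 0.561
outer loop
vertex 0.674 3.417 4.577
vertex -0.258 3.44 3.204
vertex 0.414 2.718 4.267
endloop
endfacet
facet normal 0.464 -0.498 0.733
outer loop
vertex 0.674 3.417 4.577
vertex 0.414 2.718 4.267
vertex 1.236 3.019 3.951
endloop
endfacet
facet normal -0.463 0.499 -0.732
outer loop
vertex -0.258 3.44 3.204
vertex 0.564 3.741 2.889
vertex 0.101 2.969 2.656
endloop
endfacet
facet normal -0.766 -0.641 0.049
outer loop
vertex -0.258 3.44 3.204
vertex 0.101 2.969 2.656
vertex 0.414 2.718 4.267
endloop
endfacet
facet normal -0.767 -0.640 0.049
outer loop
vertex 0.414 2.718 4.267
vertex 0.101 2.969 2.656
vertex 0.773 2.246 3.719
endloop
endfacet
facet normal 0.464 -0.498 0.733
outer loop
vertex 0.414 2.718 4.267
vertex 0.773 2.246 3.719
vertex 1.236 3.019 3.951
endloop
endfacet
facet normal -0.462 0.499 -0.733
outer loop
vertex 0.101 2.969 2.656
vertex 0.564 3.741 2.889
vertex 0.809 3.078 2.284
endloop
endfacet
facet normal -0.131 -0.856 -0.500
outer loop
vertex 0.101 2.969 2.656
vertex 0.809 3.078 2.284
vertex 0.773 2.246 3.719
endloop
endfacet
facet normal -0.130 -0.856 -0.500
outer loop
vertex 0.773 2.246 3.719
vertex 0.809 3.078 2.284
vertex 1.481 2.356 3.346
endloop
endfacet
facet normal 0.464 -0.498 0.733
outer loop
vertex 0.773 2.246 3.719
vertex 1.481 2.356 3.346
vertex 1.236 3.019 3.951
endloop
endfacet
facet normal -0.463 0.498 -0.733
outer loop
vertex 0.809 3.078 2.284
vertex 0.564 3.741 2.889
vertex 1.332 3.687 2.367
endloop
endfacet
facet normal 0.604 -0.427 -0.673
outer loop
vertex 0.809 3.078 2.284
vertex 1.332 3.687 2.367
vertex 1.481 2.356 3.346
endloop
endfacet
facet normal 0.604 -0.427 -0.673
outer loop
vertex 1.481 2.356 3.346
vertex 1.332 3.687 2.367
vertex 2.004 2.965 3.429
endloop
endfacet
facet normal 0.463 -0.498 0.733
outer loop
vertex 1.481 2.356 3.346
vertex 2.004 2.965 3.429
vertex 1.236 3.019 3.951
endloop
endfacet
facet normal -0.453 -0.605 -0.655
outer loop
vertex 0.421 -0.416 2.408
vertex -0.458 -0.488 3.082
vertex -0.33 1.036 1.585
endloop
endfacet
facet normal 0.792 0.065 -0.607
outer loop
vertex 0.218 1.768 2.378
vertex 0.421 -0.416 2.408
vertex -0.33 1.036 1.585
endloop
endfacet
facet normal -0.453 -0.605 -0.655
outer loop
vertex -0.33 1.036 1.585
vertex -0.458 -0.488 3.082
vertex -1.209 0.964 2.26
endloop
endfacet
facet normal -0.410 0.794 -0.449
outer loop
vertex -1.209 0.964 2.26
vertex 0.218 1.768 2.378
vertex -0.33 1.036 1.585
endloop
endfacet
facet normal 0.410 -0.794 0.450
outer loop
vertex 0.421 -0.416 2.408
vertex 0.09 0.244 3.875
vertex -0.458 -0.488 3.082
endloop
endfacet
facet normal 0.791 0.065 -0.608
outer loop
vertex 0.969 0.316 3.2
vertex 0.421 -0.416 2.408
vertex 0.218 1.768 2.378
endloop
endfacet
facet normal 0.410 -0.793 0.450
outer loop
vertex 0.969 0.316 3.2
vertex 0.09 0.244 3.875
vertex 0.421 -0.416 2.408
endloop
endfacet
facet normal -0.792 -0.066 0.608
outer loop
vertex -0.458 -0.488 3.082
vertex 0.09 0.244 3.875
vertex -1.209 0.964 2.26
endloop
endfacet
facet normal -0.410 0.794 -0.450
outer loop
vertex -0.661 1.696 3.052
vertex 0.218 1.768 2.378
vertex -1.209 0.964 2.26
endloop
endfacet
facet normal -0.792 -0.065 0.608
outer loop
vertex -1.209 0.964 2.26
vertex 0.09 0.244 3.875
vertex -0.661 1.696 3.052
endloop
endfacet
facet normal 0.453 0.605 0.655
outer loop
vertex -0.661 1.696 3.052
vertex 0.969 0.316 3.2
vertex 0.218 1.768 2.378
endloop
endfacet
facet normal 0.453 0.605 0.655
outer loop
vertex 0.09 0.244 3.875
vertex 0.969 0.316 3.2
vertex -0.661 1.696 3.052
endloop
endfacet

endsolid


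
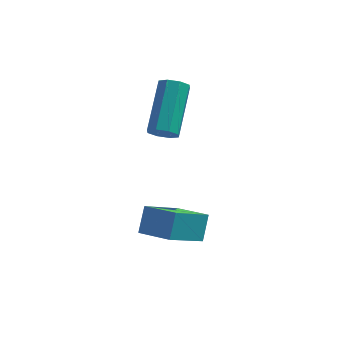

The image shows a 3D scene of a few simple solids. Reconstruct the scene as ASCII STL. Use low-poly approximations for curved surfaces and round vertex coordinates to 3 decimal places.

solid 
facet normal -0.136 -0.821 -0.555
outer loop
vertex 3.458 2.927 2.471
vertex 2.964 2.867 2.681
vertex 3.168 3.123 2.252
endloop
endfacet
facet normal 0.699 0.316 -0.642
outer loop
vertex 3.458 2.927 2.471
vertex 3.168 3.123 2.252
vertex 3.73 4.552 3.568
endloop
endfacet
facet normal 0.698 0.317 -0.642
outer loop
vertex 3.73 4.552 3.568
vertex 3.168 3.123 2.252
vertex 3.439 4.749 3.349
endloop
endfacet
facet normal 0.139 0.821 0.554
outer loop
vertex 3.73 4.552 3.568
vertex 3.439 4.749 3.349
vertex 3.236 4.493 3.779
endloop
endfacet
facet normal -0.138 -0.820 -0.555
outer loop
vertex 3.168 3.123 2.252
vertex 2.964 2.867 2.681
vertex 2.759 3.17 2.284
endloop
endfacet
facet normal -0.001 0.559 -0.829
outer loop
vertex 3.168 3.123 2.252
vertex 2.759 3.17 2.284
vertex 3.439 4.749 3.349
endloop
endfacet
facet normal -0.004 0.560 -0.828
outer loop
vertex 3.439 4.749 3.349
vertex 2.759 3.17 2.284
vertex 3.03 4.795 3.382
endloop
endfacet
facet normal 0.137 0.821 0.554
outer loop
vertex 3.439 4.749 3.349
vertex 3.03 4.795 3.382
vertex 3.236 4.493 3.779
endloop
endfacet
facet normal -0.137 -0.820 -0.555
outer loop
vertex 2.759 3.17 2.284
vertex 2.964 2.867 2.681
vertex 2.47 3.039 2.549
endloop
endfacet
facet normal -0.702 0.475 -0.530
outer loop
vertex 2.759 3.17 2.284
vertex 2.47 3.039 2.549
vertex 3.03 4.795 3.382
endloop
endfacet
facet normal -0.701 0.476 -0.531
outer loop
vertex 3.03 4.795 3.382
vertex 2.47 3.039 2.549
vertex 2.741 4.665 3.647
endloop
endfacet
facet normal 0.138 0.821 0.553
outer loop
vertex 3.03 4.795 3.382
vertex 2.741 4.665 3.647
vertex 3.236 4.493 3.779
endloop
endfacet
facet normal -0.138 -0.821 -0.553
outer loop
vertex 2.47 3.039 2.549
vertex 2.964 2.867 2.681
vertex 2.47 2.808 2.892
endloop
endfacet
facet normal -0.991 0.113 0.076
outer loop
vertex 2.47 3.039 2.549
vertex 2.47 2.808 2.892
vertex 2.741 4.665 3.647
endloop
endfacet
facet normal -0.991 0.112 0.079
outer loop
vertex 2.741 4.665 3.647
vertex 2.47 2.808 2.892
vertex 2.742 4.433 3.989
endloop
endfacet
facet normal 0.137 0.820 0.556
outer loop
vertex 2.741 4.665 3.647
vertex 2.742 4.433 3.989
vertex 3.236 4.493 3.779
endloop
endfacet
facet normal -0.139 -0.821 -0.554
outer loop
vertex 2.47 2.808 2.892
vertex 2.964 2.867 2.681
vertex 2.761 2.611 3.111
endloop
endfacet
facet normal -0.698 -0.317 0.642
outer loop
vertex 2.47 2.808 2.892
vertex 2.761 2.611 3.111
vertex 2.742 4.433 3.989
endloop
endfacet
facet normal -0.699 -0.317 0.642
outer loop
vertex 2.742 4.433 3.989
vertex 2.761 2.611 3.111
vertex 3.032 4.237 4.208
endloop
endfacet
facet normal 0.136 0.821 0.555
outer loop
vertex 2.742 4.433 3.989
vertex 3.032 4.237 4.208
vertex 3.236 4.493 3.779
endloop
endfacet
facet normal -0.137 -0.821 -0.554
outer loop
vertex 2.761 2.611 3.111
vertex 2.964 2.867 2.681
vertex 3.17 2.565 3.078
endloop
endfacet
facet normal 0.004 -0.560 0.829
outer loop
vertex 2.761 2.611 3.111
vertex 3.17 2.565 3.078
vertex 3.032 4.237 4.208
endloop
endfacet
facet normal 0.000 -0.560 0.829
outer loop
vertex 3.032 4.237 4.208
vertex 3.17 2.565 3.078
vertex 3.441 4.19 4.176
endloop
endfacet
facet normal 0.138 0.820 0.555
outer loop
vertex 3.032 4.237 4.208
vertex 3.441 4.19 4.176
vertex 3.236 4.493 3.779
endloop
endfacet
facet normal -0.138 -0.821 -0.553
outer loop
vertex 3.17 2.565 3.078
vertex 2.964 2.867 2.681
vertex 3.459 2.695 2.813
endloop
endfacet
facet normal 0.701 -0.476 0.531
outer loop
vertex 3.17 2.565 3.078
vertex 3.459 2.695 2.813
vertex 3.441 4.19 4.176
endloop
endfacet
facet normal 0.702 -0.475 0.531
outer loop
vertex 3.441 4.19 4.176
vertex 3.459 2.695 2.813
vertex 3.73 4.321 3.911
endloop
endfacet
facet normal 0.137 0.820 0.555
outer loop
vertex 3.441 4.19 4.176
vertex 3.73 4.321 3.911
vertex 3.236 4.493 3.779
endloop
endfacet
facet normal -0.137 -0.820 -0.556
outer loop
vertex 3.459 2.695 2.813
vertex 2.964 2.867 2.681
vertex 3.458 2.927 2.471
endloop
endfacet
facet normal 0.991 -0.112 -0.079
outer loop
vertex 3.459 2.695 2.813
vertex 3.458 2.927 2.471
vertex 3.73 4.321 3.911
endloop
endfacet
facet normal 0.991 -0.114 -0.077
outer loop
vertex 3.73 4.321 3.911
vertex 3.458 2.927 2.471
vertex 3.73 4.552 3.568
endloop
endfacet
facet normal 0.138 0.821 0.553
outer loop
vertex 3.73 4.321 3.911
vertex 3.73 4.552 3.568
vertex 3.236 4.493 3.779
endloop
endfacet
facet normal -0.813 0.515 -0.271
outer loop
vertex 2.494 0.991 0.729
vertex 3.477 1.994 -0.314
vertex 2.343 0.36 -0.019
endloop
endfacet
facet normal -0.562 -0.573 0.597
outer loop
vertex 3.343 -0.274 0.314
vertex 2.494 0.991 0.729
vertex 2.343 0.36 -0.019
endloop
endfacet
facet normal -0.813 0.515 -0.271
outer loop
vertex 2.343 0.36 -0.019
vertex 3.477 1.994 -0.314
vertex 3.326 1.363 -1.062
endloop
endfacet
facet normal -0.152 -0.637 -0.756
outer loop
vertex 3.326 1.363 -1.062
vertex 3.343 -0.274 0.314
vertex 2.343 0.36 -0.019
endloop
endfacet
facet normal 0.152 0.637 0.756
outer loop
vertex 2.494 0.991 0.729
vertex 4.477 1.36 0.019
vertex 3.477 1.994 -0.314
endloop
endfacet
facet normal -0.562 -0.573 0.597
outer loop
vertex 3.494 0.357 1.062
vertex 2.494 0.991 0.729
vertex 3.343 -0.274 0.314
endloop
endfacet
facet normal 0.152 0.637 0.756
outer loop
vertex 3.494 0.357 1.062
vertex 4.477 1.36 0.019
vertex 2.494 0.991 0.729
endloop
endfacet
facet normal 0.562 0.573 -0.597
outer loop
vertex 3.477 1.994 -0.314
vertex 4.477 1.36 0.019
vertex 3.326 1.363 -1.062
endloop
endfacet
facet normal -0.152 -0.637 -0.756
outer loop
vertex 4.326 0.729 -0.729
vertex 3.343 -0.274 0.314
vertex 3.326 1.363 -1.062
endloop
endfacet
facet normal 0.562 0.573 -0.597
outer loop
vertex 3.326 1.363 -1.062
vertex 4.477 1.36 0.019
vertex 4.326 0.729 -0.729
endloop
endfacet
facet normal 0.813 -0.515 0.271
outer loop
vertex 4.326 0.729 -0.729
vertex 3.494 0.357 1.062
vertex 3.343 -0.274 0.314
endloop
endfacet
facet normal 0.813 -0.515 0.271
outer loop
vertex 4.477 1.36 0.019
vertex 3.494 0.357 1.062
vertex 4.326 0.729 -0.729
endloop
endfacet

endsolid


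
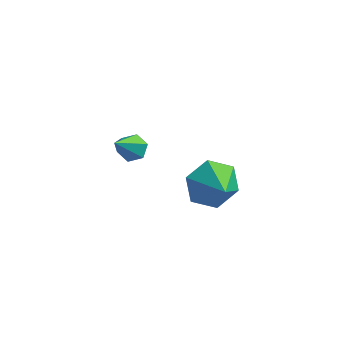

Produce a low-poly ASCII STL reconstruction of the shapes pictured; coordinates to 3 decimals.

solid 
facet normal 0.078 0.656 -0.751
outer loop
vertex -2.907 1.151 -0.561
vertex -3.361 1.378 -0.41
vertex -2.901 1.55 -0.212
endloop
endfacet
facet normal 0.945 -0.223 0.239
outer loop
vertex -2.907 1.151 -0.561
vertex -2.901 1.55 -0.212
vertex -3.499 0.222 0.91
endloop
endfacet
facet normal 0.077 0.657 -0.750
outer loop
vertex -2.901 1.55 -0.212
vertex -3.361 1.378 -0.41
vertex -3.356 1.776 -0.061
endloop
endfacet
facet normal 0.471 0.436 0.767
outer loop
vertex -2.901 1.55 -0.212
vertex -3.356 1.776 -0.061
vertex -3.499 0.222 0.91
endloop
endfacet
facet normal 0.077 0.657 -0.750
outer loop
vertex -3.356 1.776 -0.061
vertex -3.361 1.378 -0.41
vertex -3.816 1.604 -0.259
endloop
endfacet
facet normal -0.493 0.493 0.717
outer loop
vertex -3.356 1.776 -0.061
vertex -3.816 1.604 -0.259
vertex -3.499 0.222 0.91
endloop
endfacet
facet normal 0.077 0.657 -0.750
outer loop
vertex -3.816 1.604 -0.259
vertex -3.361 1.378 -0.41
vertex -3.822 1.206 -0.608
endloop
endfacet
facet normal -0.984 -0.108 0.140
outer loop
vertex -3.816 1.604 -0.259
vertex -3.822 1.206 -0.608
vertex -3.499 0.222 0.91
endloop
endfacet
facet normal 0.077 0.657 -0.750
outer loop
vertex -3.822 1.206 -0.608
vertex -3.361 1.378 -0.41
vertex -3.367 0.979 -0.76
endloop
endfacet
facet normal -0.512 -0.766 -0.388
outer loop
vertex -3.822 1.206 -0.608
vertex -3.367 0.979 -0.76
vertex -3.499 0.222 0.91
endloop
endfacet
facet normal 0.079 0.657 -0.750
outer loop
vertex -3.367 0.979 -0.76
vertex -3.361 1.378 -0.41
vertex -2.907 1.151 -0.561
endloop
endfacet
facet normal 0.454 -0.824 -0.338
outer loop
vertex -3.367 0.979 -0.76
vertex -2.907 1.151 -0.561
vertex -3.499 0.222 0.91
endloop
endfacet
facet normal -0.572 0.651 -0.499
outer loop
vertex -0.845 4.168 -3.253
vertex -1.336 3.416 -3.67
vertex -1.65 3.798 -2.812
endloop
endfacet
facet normal 0.404 0.188 0.895
outer loop
vertex -0.845 4.168 -3.253
vertex -1.65 3.798 -2.812
vertex -0.604 2.584 -3.03
endloop
endfacet
facet normal -0.572 0.651 -0.499
outer loop
vertex -1.65 3.798 -2.812
vertex -1.336 3.416 -3.67
vertex -2.142 3.046 -3.228
endloop
endfacet
facet normal -0.224 -0.356 0.907
outer loop
vertex -1.65 3.798 -2.812
vertex -2.142 3.046 -3.228
vertex -0.604 2.584 -3.03
endloop
endfacet
facet normal -0.572 0.651 -0.499
outer loop
vertex -2.142 3.046 -3.228
vertex -1.336 3.416 -3.67
vertex -1.828 2.664 -4.086
endloop
endfacet
facet normal -0.309 -0.906 0.290
outer loop
vertex -2.142 3.046 -3.228
vertex -1.828 2.664 -4.086
vertex -0.604 2.584 -3.03
endloop
endfacet
facet normal -0.572 0.651 -0.500
outer loop
vertex -1.828 2.664 -4.086
vertex -1.336 3.416 -3.67
vertex -1.022 3.034 -4.527
endloop
endfacet
facet normal 0.233 -0.911 -0.339
outer loop
vertex -1.828 2.664 -4.086
vertex -1.022 3.034 -4.527
vertex -0.604 2.584 -3.03
endloop
endfacet
facet normal -0.572 0.650 -0.500
outer loop
vertex -1.022 3.034 -4.527
vertex -1.336 3.416 -3.67
vertex -0.531 3.786 -4.111
endloop
endfacet
facet normal 0.861 -0.368 -0.351
outer loop
vertex -1.022 3.034 -4.527
vertex -0.531 3.786 -4.111
vertex -0.604 2.584 -3.03
endloop
endfacet
facet normal -0.572 0.651 -0.499
outer loop
vertex -0.531 3.786 -4.111
vertex -1.336 3.416 -3.67
vertex -0.845 4.168 -3.253
endloop
endfacet
facet normal 0.947 0.181 0.266
outer loop
vertex -0.531 3.786 -4.111
vertex -0.845 4.168 -3.253
vertex -0.604 2.584 -3.03
endloop
endfacet

endsolid


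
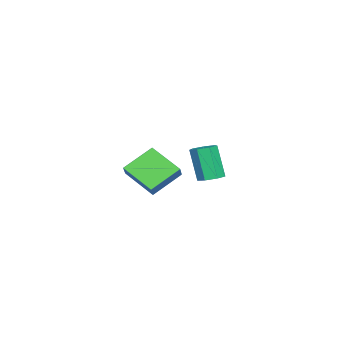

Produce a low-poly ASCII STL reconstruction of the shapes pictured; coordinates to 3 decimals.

solid 
facet normal -0.695 -0.141 -0.705
outer loop
vertex 2.709 -3.928 2.508
vertex 1.452 -2.841 3.529
vertex 3.36 -2.258 1.533
endloop
endfacet
facet normal 0.644 -0.557 -0.524
outer loop
vertex 4.048 -2.119 2.231
vertex 2.709 -3.928 2.508
vertex 3.36 -2.258 1.533
endloop
endfacet
facet normal -0.695 -0.141 -0.705
outer loop
vertex 3.36 -2.258 1.533
vertex 1.452 -2.841 3.529
vertex 2.103 -1.172 2.554
endloop
endfacet
facet normal 0.319 0.819 -0.478
outer loop
vertex 2.103 -1.172 2.554
vertex 4.048 -2.119 2.231
vertex 3.36 -2.258 1.533
endloop
endfacet
facet normal -0.319 -0.818 0.478
outer loop
vertex 2.709 -3.928 2.508
vertex 2.14 -2.702 4.227
vertex 1.452 -2.841 3.529
endloop
endfacet
facet normal 0.645 -0.557 -0.524
outer loop
vertex 3.397 -3.788 3.206
vertex 2.709 -3.928 2.508
vertex 4.048 -2.119 2.231
endloop
endfacet
facet normal -0.319 -0.818 0.478
outer loop
vertex 3.397 -3.788 3.206
vertex 2.14 -2.702 4.227
vertex 2.709 -3.928 2.508
endloop
endfacet
facet normal -0.644 0.557 0.524
outer loop
vertex 1.452 -2.841 3.529
vertex 2.14 -2.702 4.227
vertex 2.103 -1.172 2.554
endloop
endfacet
facet normal 0.319 0.818 -0.478
outer loop
vertex 2.791 -1.032 3.252
vertex 4.048 -2.119 2.231
vertex 2.103 -1.172 2.554
endloop
endfacet
facet normal -0.645 0.557 0.524
outer loop
vertex 2.103 -1.172 2.554
vertex 2.14 -2.702 4.227
vertex 2.791 -1.032 3.252
endloop
endfacet
facet normal 0.695 0.141 0.705
outer loop
vertex 2.791 -1.032 3.252
vertex 3.397 -3.788 3.206
vertex 4.048 -2.119 2.231
endloop
endfacet
facet normal 0.695 0.141 0.705
outer loop
vertex 2.14 -2.702 4.227
vertex 3.397 -3.788 3.206
vertex 2.791 -1.032 3.252
endloop
endfacet
facet normal 0.243 0.288 -0.926
outer loop
vertex -2.792 -0.773 0.152
vertex -3.311 -1.264 -0.137
vertex -3.407 -0.527 0.067
endloop
endfacet
facet normal 0.305 0.884 0.355
outer loop
vertex -2.792 -0.773 0.152
vertex -3.407 -0.527 0.067
vertex -3.31 -1.386 2.125
endloop
endfacet
facet normal 0.305 0.884 0.355
outer loop
vertex -3.31 -1.386 2.125
vertex -3.407 -0.527 0.067
vertex -3.925 -1.14 2.04
endloop
endfacet
facet normal -0.243 -0.287 0.927
outer loop
vertex -3.31 -1.386 2.125
vertex -3.925 -1.14 2.04
vertex -3.829 -1.876 1.837
endloop
endfacet
facet normal 0.244 0.288 -0.926
outer loop
vertex -3.407 -0.527 0.067
vertex -3.311 -1.264 -0.137
vertex -3.95 -0.836 -0.172
endloop
endfacet
facet normal -0.531 0.839 0.121
outer loop
vertex -3.407 -0.527 0.067
vertex -3.95 -0.836 -0.172
vertex -3.925 -1.14 2.04
endloop
endfacet
facet normal -0.529 0.840 0.121
outer loop
vertex -3.925 -1.14 2.04
vertex -3.95 -0.836 -0.172
vertex -4.468 -1.448 1.802
endloop
endfacet
facet normal -0.243 -0.287 0.926
outer loop
vertex -3.925 -1.14 2.04
vertex -4.468 -1.448 1.802
vertex -3.829 -1.876 1.837
endloop
endfacet
facet normal 0.243 0.287 -0.927
outer loop
vertex -3.95 -0.836 -0.172
vertex -3.311 -1.264 -0.137
vertex -4.012 -1.466 -0.383
endloop
endfacet
facet normal -0.966 0.163 -0.203
outer loop
vertex -3.95 -0.836 -0.172
vertex -4.012 -1.466 -0.383
vertex -4.468 -1.448 1.802
endloop
endfacet
facet normal -0.966 0.163 -0.203
outer loop
vertex -4.468 -1.448 1.802
vertex -4.012 -1.466 -0.383
vertex -4.53 -2.079 1.59
endloop
endfacet
facet normal -0.243 -0.287 0.926
outer loop
vertex -4.468 -1.448 1.802
vertex -4.53 -2.079 1.59
vertex -3.829 -1.876 1.837
endloop
endfacet
facet normal 0.242 0.287 -0.927
outer loop
vertex -4.012 -1.466 -0.383
vertex -3.311 -1.264 -0.137
vertex -3.545 -1.944 -0.409
endloop
endfacet
facet normal -0.673 -0.637 -0.375
outer loop
vertex -4.012 -1.466 -0.383
vertex -3.545 -1.944 -0.409
vertex -4.53 -2.079 1.59
endloop
endfacet
facet normal -0.674 -0.637 -0.375
outer loop
vertex -4.53 -2.079 1.59
vertex -3.545 -1.944 -0.409
vertex -4.064 -2.557 1.564
endloop
endfacet
facet normal -0.243 -0.287 0.926
outer loop
vertex -4.53 -2.079 1.59
vertex -4.064 -2.557 1.564
vertex -3.829 -1.876 1.837
endloop
endfacet
facet normal 0.243 0.287 -0.927
outer loop
vertex -3.545 -1.944 -0.409
vertex -3.311 -1.264 -0.137
vertex -2.903 -1.91 -0.23
endloop
endfacet
facet normal 0.124 -0.956 -0.264
outer loop
vertex -3.545 -1.944 -0.409
vertex -2.903 -1.91 -0.23
vertex -4.064 -2.557 1.564
endloop
endfacet
facet normal 0.125 -0.956 -0.264
outer loop
vertex -4.064 -2.557 1.564
vertex -2.903 -1.91 -0.23
vertex -3.421 -2.522 1.743
endloop
endfacet
facet normal -0.242 -0.288 0.927
outer loop
vertex -4.064 -2.557 1.564
vertex -3.421 -2.522 1.743
vertex -3.829 -1.876 1.837
endloop
endfacet
facet normal 0.244 0.287 -0.926
outer loop
vertex -2.903 -1.91 -0.23
vertex -3.311 -1.264 -0.137
vertex -2.567 -1.389 0.02
endloop
endfacet
facet normal 0.830 -0.557 0.045
outer loop
vertex -2.903 -1.91 -0.23
vertex -2.567 -1.389 0.02
vertex -3.421 -2.522 1.743
endloop
endfacet
facet normal 0.830 -0.556 0.046
outer loop
vertex -3.421 -2.522 1.743
vertex -2.567 -1.389 0.02
vertex -3.086 -2.001 1.993
endloop
endfacet
facet normal -0.243 -0.288 0.926
outer loop
vertex -3.421 -2.522 1.743
vertex -3.086 -2.001 1.993
vertex -3.829 -1.876 1.837
endloop
endfacet
facet normal 0.244 0.288 -0.926
outer loop
vertex -2.567 -1.389 0.02
vertex -3.311 -1.264 -0.137
vertex -2.792 -0.773 0.152
endloop
endfacet
facet normal 0.910 0.263 0.321
outer loop
vertex -2.567 -1.389 0.02
vertex -2.792 -0.773 0.152
vertex -3.086 -2.001 1.993
endloop
endfacet
facet normal 0.910 0.263 0.321
outer loop
vertex -3.086 -2.001 1.993
vertex -2.792 -0.773 0.152
vertex -3.31 -1.386 2.125
endloop
endfacet
facet normal -0.243 -0.287 0.927
outer loop
vertex -3.086 -2.001 1.993
vertex -3.31 -1.386 2.125
vertex -3.829 -1.876 1.837
endloop
endfacet

endsolid


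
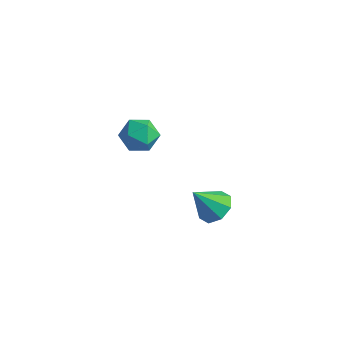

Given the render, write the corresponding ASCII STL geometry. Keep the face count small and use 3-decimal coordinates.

solid 
facet normal 0.358 0.489 -0.795
outer loop
vertex 5.179 -2.069 -2.811
vertex 4.263 -1.499 -2.873
vertex 5.209 -1.371 -2.368
endloop
endfacet
facet normal 0.670 -0.418 0.613
outer loop
vertex 5.179 -2.069 -2.811
vertex 5.209 -1.371 -2.368
vertex 3.557 -2.461 -1.307
endloop
endfacet
facet normal 0.359 0.488 -0.796
outer loop
vertex 5.209 -1.371 -2.368
vertex 4.263 -1.499 -2.873
vertex 4.686 -0.748 -2.222
endloop
endfacet
facet normal 0.450 0.172 0.877
outer loop
vertex 5.209 -1.371 -2.368
vertex 4.686 -0.748 -2.222
vertex 3.557 -2.461 -1.307
endloop
endfacet
facet normal 0.358 0.488 -0.796
outer loop
vertex 4.686 -0.748 -2.222
vertex 4.263 -1.499 -2.873
vertex 3.915 -0.565 -2.457
endloop
endfacet
facet normal -0.129 0.532 0.837
outer loop
vertex 4.686 -0.748 -2.222
vertex 3.915 -0.565 -2.457
vertex 3.557 -2.461 -1.307
endloop
endfacet
facet normal 0.359 0.488 -0.796
outer loop
vertex 3.915 -0.565 -2.457
vertex 4.263 -1.499 -2.873
vertex 3.348 -0.929 -2.936
endloop
endfacet
facet normal -0.727 0.451 0.518
outer loop
vertex 3.915 -0.565 -2.457
vertex 3.348 -0.929 -2.936
vertex 3.557 -2.461 -1.307
endloop
endfacet
facet normal 0.359 0.488 -0.795
outer loop
vertex 3.348 -0.929 -2.936
vertex 4.263 -1.499 -2.873
vertex 3.317 -1.626 -3.378
endloop
endfacet
facet normal -0.994 -0.023 0.106
outer loop
vertex 3.348 -0.929 -2.936
vertex 3.317 -1.626 -3.378
vertex 3.557 -2.461 -1.307
endloop
endfacet
facet normal 0.359 0.489 -0.795
outer loop
vertex 3.317 -1.626 -3.378
vertex 4.263 -1.499 -2.873
vertex 3.841 -2.249 -3.525
endloop
endfacet
facet normal -0.774 -0.614 -0.158
outer loop
vertex 3.317 -1.626 -3.378
vertex 3.841 -2.249 -3.525
vertex 3.557 -2.461 -1.307
endloop
endfacet
facet normal 0.358 0.489 -0.795
outer loop
vertex 3.841 -2.249 -3.525
vertex 4.263 -1.499 -2.873
vertex 4.612 -2.432 -3.29
endloop
endfacet
facet normal -0.195 -0.974 -0.118
outer loop
vertex 3.841 -2.249 -3.525
vertex 4.612 -2.432 -3.29
vertex 3.557 -2.461 -1.307
endloop
endfacet
facet normal 0.358 0.489 -0.795
outer loop
vertex 4.612 -2.432 -3.29
vertex 4.263 -1.499 -2.873
vertex 5.179 -2.069 -2.811
endloop
endfacet
facet normal 0.402 -0.893 0.201
outer loop
vertex 4.612 -2.432 -3.29
vertex 5.179 -2.069 -2.811
vertex 3.557 -2.461 -1.307
endloop
endfacet
facet normal 0.263 0.964 -0.042
outer loop
vertex -2.622 1.241 -3.149
vertex -2.785 1.338 -1.954
vertex -1.703 1.024 -2.393
endloop
endfacet
facet normal 0.592 0.588 -0.551
outer loop
vertex -2.622 1.241 -3.149
vertex -1.703 1.024 -2.393
vertex -1.881 0.306 -3.35
endloop
endfacet
facet normal 0.092 0.279 -0.956
outer loop
vertex -2.622 1.241 -3.149
vertex -1.881 0.306 -3.35
vertex -3.074 0.177 -3.503
endloop
endfacet
facet normal -0.547 0.464 -0.696
outer loop
vertex -2.622 1.241 -3.149
vertex -3.074 0.177 -3.503
vertex -3.632 0.814 -2.64
endloop
endfacet
facet normal -0.442 0.887 -0.132
outer loop
vertex -2.622 1.241 -3.149
vertex -3.632 0.814 -2.64
vertex -2.785 1.338 -1.954
endloop
endfacet
facet normal 0.970 0.071 -0.234
outer loop
vertex -1.881 0.306 -3.35
vertex -1.703 1.024 -2.393
vertex -1.588 -0.174 -2.28
endloop
endfacet
facet normal 0.436 0.680 0.589
outer loop
vertex -1.703 1.024 -2.393
vertex -2.785 1.338 -1.954
vertex -2.146 0.463 -1.417
endloop
endfacet
facet normal -0.703 0.557 0.442
outer loop
vertex -2.785 1.338 -1.954
vertex -3.632 0.814 -2.64
vertex -3.339 0.334 -1.57
endloop
endfacet
facet normal -0.873 -0.128 -0.470
outer loop
vertex -3.632 0.814 -2.64
vertex -3.074 0.177 -3.503
vertex -3.517 -0.384 -2.527
endloop
endfacet
facet normal 0.160 -0.429 -0.889
outer loop
vertex -3.074 0.177 -3.503
vertex -1.881 0.306 -3.35
vertex -2.435 -0.698 -2.966
endloop
endfacet
facet normal 0.547 -0.464 0.696
outer loop
vertex -2.598 -0.601 -1.771
vertex -1.588 -0.174 -2.28
vertex -2.146 0.463 -1.417
endloop
endfacet
facet normal -0.092 -0.279 0.956
outer loop
vertex -2.598 -0.601 -1.771
vertex -2.146 0.463 -1.417
vertex -3.339 0.334 -1.57
endloop
endfacet
facet normal -0.592 -0.588 0.551
outer loop
vertex -2.598 -0.601 -1.771
vertex -3.339 0.334 -1.57
vertex -3.517 -0.384 -2.527
endloop
endfacet
facet normal -0.263 -0.964 0.042
outer loop
vertex -2.598 -0.601 -1.771
vertex -3.517 -0.384 -2.527
vertex -2.435 -0.698 -2.966
endloop
endfacet
facet normal 0.442 -0.887 0.132
outer loop
vertex -2.598 -0.601 -1.771
vertex -2.435 -0.698 -2.966
vertex -1.588 -0.174 -2.28
endloop
endfacet
facet normal 0.873 0.128 0.470
outer loop
vertex -2.146 0.463 -1.417
vertex -1.588 -0.174 -2.28
vertex -1.703 1.024 -2.393
endloop
endfacet
facet normal -0.160 0.429 0.889
outer loop
vertex -3.339 0.334 -1.57
vertex -2.146 0.463 -1.417
vertex -2.785 1.338 -1.954
endloop
endfacet
facet normal -0.970 -0.071 0.234
outer loop
vertex -3.517 -0.384 -2.527
vertex -3.339 0.334 -1.57
vertex -3.632 0.814 -2.64
endloop
endfacet
facet normal -0.436 -0.680 -0.589
outer loop
vertex -2.435 -0.698 -2.966
vertex -3.517 -0.384 -2.527
vertex -3.074 0.177 -3.503
endloop
endfacet
facet normal 0.703 -0.557 -0.442
outer loop
vertex -1.588 -0.174 -2.28
vertex -2.435 -0.698 -2.966
vertex -1.881 0.306 -3.35
endloop
endfacet

endsolid


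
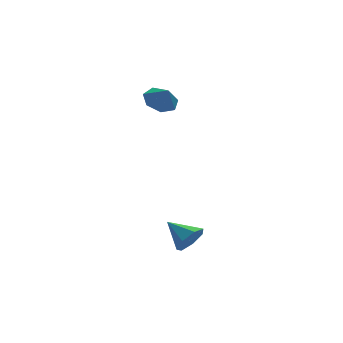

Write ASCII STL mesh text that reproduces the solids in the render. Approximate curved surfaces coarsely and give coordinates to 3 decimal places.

solid 
facet normal 0.468 -0.759 -0.452
outer loop
vertex -2.032 -3.309 -3.075
vertex -2.649 -3.324 -3.689
vertex -1.906 -2.872 -3.678
endloop
endfacet
facet normal 0.561 0.610 0.560
outer loop
vertex -2.032 -3.309 -3.075
vertex -1.906 -2.872 -3.678
vertex -3.371 -2.156 -2.991
endloop
endfacet
facet normal 0.468 -0.758 -0.454
outer loop
vertex -1.906 -2.872 -3.678
vertex -2.649 -3.324 -3.689
vertex -2.34 -2.775 -4.288
endloop
endfacet
facet normal 0.386 0.913 -0.129
outer loop
vertex -1.906 -2.872 -3.678
vertex -2.34 -2.775 -4.288
vertex -3.371 -2.156 -2.991
endloop
endfacet
facet normal 0.469 -0.758 -0.453
outer loop
vertex -2.34 -2.775 -4.288
vertex -2.649 -3.324 -3.689
vertex -3.006 -3.092 -4.447
endloop
endfacet
facet normal -0.240 0.788 -0.567
outer loop
vertex -2.34 -2.775 -4.288
vertex -3.006 -3.092 -4.447
vertex -3.371 -2.156 -2.991
endloop
endfacet
facet normal 0.469 -0.758 -0.453
outer loop
vertex -3.006 -3.092 -4.447
vertex -2.649 -3.324 -3.689
vertex -3.404 -3.584 -4.035
endloop
endfacet
facet normal -0.844 0.329 -0.423
outer loop
vertex -3.006 -3.092 -4.447
vertex -3.404 -3.584 -4.035
vertex -3.371 -2.156 -2.991
endloop
endfacet
facet normal 0.469 -0.759 -0.452
outer loop
vertex -3.404 -3.584 -4.035
vertex -2.649 -3.324 -3.689
vertex -3.233 -3.88 -3.361
endloop
endfacet
facet normal -0.974 -0.120 0.194
outer loop
vertex -3.404 -3.584 -4.035
vertex -3.233 -3.88 -3.361
vertex -3.371 -2.156 -2.991
endloop
endfacet
facet normal 0.468 -0.759 -0.453
outer loop
vertex -3.233 -3.88 -3.361
vertex -2.649 -3.324 -3.689
vertex -2.623 -3.758 -2.935
endloop
endfacet
facet normal -0.529 -0.218 0.820
outer loop
vertex -3.233 -3.88 -3.361
vertex -2.623 -3.758 -2.935
vertex -3.371 -2.156 -2.991
endloop
endfacet
facet normal 0.469 -0.758 -0.453
outer loop
vertex -2.623 -3.758 -2.935
vertex -2.649 -3.324 -3.689
vertex -2.032 -3.309 -3.075
endloop
endfacet
facet normal 0.153 0.106 0.983
outer loop
vertex -2.623 -3.758 -2.935
vertex -2.032 -3.309 -3.075
vertex -3.371 -2.156 -2.991
endloop
endfacet
facet normal -0.198 0.543 -0.816
outer loop
vertex -1.497 2.218 2.035
vertex -2.02 2.784 2.538
vertex -1.12 2.843 2.359
endloop
endfacet
facet normal 0.790 -0.580 0.200
outer loop
vertex -1.497 2.218 2.035
vertex -1.12 2.843 2.359
vertex -1.82 2.236 3.362
endloop
endfacet
facet normal -0.198 0.542 -0.817
outer loop
vertex -1.12 2.843 2.359
vertex -2.02 2.784 2.538
vertex -1.421 3.423 2.817
endloop
endfacet
facet normal 0.825 -0.018 0.565
outer loop
vertex -1.12 2.843 2.359
vertex -1.421 3.423 2.817
vertex -1.82 2.236 3.362
endloop
endfacet
facet normal -0.198 0.542 -0.817
outer loop
vertex -1.421 3.423 2.817
vertex -2.02 2.784 2.538
vertex -2.173 3.522 3.065
endloop
endfacet
facet normal 0.334 0.298 0.894
outer loop
vertex -1.421 3.423 2.817
vertex -2.173 3.522 3.065
vertex -1.82 2.236 3.362
endloop
endfacet
facet normal -0.198 0.542 -0.817
outer loop
vertex -2.173 3.522 3.065
vertex -2.02 2.784 2.538
vertex -2.81 3.065 2.916
endloop
endfacet
facet normal -0.314 0.131 0.940
outer loop
vertex -2.173 3.522 3.065
vertex -2.81 3.065 2.916
vertex -1.82 2.236 3.362
endloop
endfacet
facet normal -0.198 0.542 -0.817
outer loop
vertex -2.81 3.065 2.916
vertex -2.02 2.784 2.538
vertex -2.852 2.396 2.482
endloop
endfacet
facet normal -0.631 -0.394 0.668
outer loop
vertex -2.81 3.065 2.916
vertex -2.852 2.396 2.482
vertex -1.82 2.236 3.362
endloop
endfacet
facet normal -0.198 0.542 -0.817
outer loop
vertex -2.852 2.396 2.482
vertex -2.02 2.784 2.538
vertex -2.268 2.019 2.09
endloop
endfacet
facet normal -0.378 -0.881 0.284
outer loop
vertex -2.852 2.396 2.482
vertex -2.268 2.019 2.09
vertex -1.82 2.236 3.362
endloop
endfacet
facet normal -0.198 0.542 -0.816
outer loop
vertex -2.268 2.019 2.09
vertex -2.02 2.784 2.538
vertex -1.497 2.218 2.035
endloop
endfacet
facet normal 0.254 -0.964 0.075
outer loop
vertex -2.268 2.019 2.09
vertex -1.497 2.218 2.035
vertex -1.82 2.236 3.362
endloop
endfacet

endsolid


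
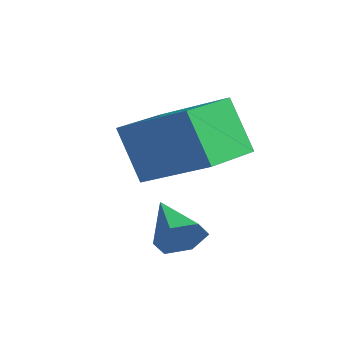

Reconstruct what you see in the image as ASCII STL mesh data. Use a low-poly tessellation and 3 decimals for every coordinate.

solid 
facet normal -0.854 -0.272 -0.444
outer loop
vertex -2.191 -3.365 -0.626
vertex -2.568 -2.001 -0.737
vertex -1.586 -3.296 -1.831
endloop
endfacet
facet normal 0.265 -0.961 0.078
outer loop
vertex -0.152 -2.839 -1.083
vertex -2.191 -3.365 -0.626
vertex -1.586 -3.296 -1.831
endloop
endfacet
facet normal -0.853 -0.271 -0.445
outer loop
vertex -1.586 -3.296 -1.831
vertex -2.568 -2.001 -0.737
vertex -1.962 -1.931 -1.941
endloop
endfacet
facet normal 0.449 0.052 -0.892
outer loop
vertex -1.962 -1.931 -1.941
vertex -0.152 -2.839 -1.083
vertex -1.586 -3.296 -1.831
endloop
endfacet
facet normal -0.449 -0.051 0.892
outer loop
vertex -2.191 -3.365 -0.626
vertex -1.134 -1.544 0.011
vertex -2.568 -2.001 -0.737
endloop
endfacet
facet normal 0.265 -0.961 0.078
outer loop
vertex -0.758 -2.909 0.121
vertex -2.191 -3.365 -0.626
vertex -0.152 -2.839 -1.083
endloop
endfacet
facet normal -0.449 -0.052 0.892
outer loop
vertex -0.758 -2.909 0.121
vertex -1.134 -1.544 0.011
vertex -2.191 -3.365 -0.626
endloop
endfacet
facet normal -0.266 0.961 -0.078
outer loop
vertex -2.568 -2.001 -0.737
vertex -1.134 -1.544 0.011
vertex -1.962 -1.931 -1.941
endloop
endfacet
facet normal 0.449 0.051 -0.892
outer loop
vertex -0.529 -1.475 -1.194
vertex -0.152 -2.839 -1.083
vertex -1.962 -1.931 -1.941
endloop
endfacet
facet normal -0.265 0.961 -0.078
outer loop
vertex -1.962 -1.931 -1.941
vertex -1.134 -1.544 0.011
vertex -0.529 -1.475 -1.194
endloop
endfacet
facet normal 0.853 0.272 0.445
outer loop
vertex -0.529 -1.475 -1.194
vertex -0.758 -2.909 0.121
vertex -0.152 -2.839 -1.083
endloop
endfacet
facet normal 0.854 0.271 0.444
outer loop
vertex -1.134 -1.544 0.011
vertex -0.758 -2.909 0.121
vertex -0.529 -1.475 -1.194
endloop
endfacet
facet normal 0.858 -0.280 -0.432
outer loop
vertex 0.455 -3.662 -2.03
vertex 0.192 -3.823 -2.448
vertex 0.364 -3.334 -2.423
endloop
endfacet
facet normal 0.123 0.776 0.619
outer loop
vertex 0.455 -3.662 -2.03
vertex 0.364 -3.334 -2.423
vertex -0.752 -3.517 -1.972
endloop
endfacet
facet normal 0.857 -0.279 -0.434
outer loop
vertex 0.364 -3.334 -2.423
vertex 0.192 -3.823 -2.448
vertex 0.1 -3.495 -2.841
endloop
endfacet
facet normal -0.241 0.947 -0.212
outer loop
vertex 0.364 -3.334 -2.423
vertex 0.1 -3.495 -2.841
vertex -0.752 -3.517 -1.972
endloop
endfacet
facet normal 0.857 -0.279 -0.433
outer loop
vertex 0.1 -3.495 -2.841
vertex 0.192 -3.823 -2.448
vertex -0.072 -3.985 -2.866
endloop
endfacet
facet normal -0.690 0.276 -0.669
outer loop
vertex 0.1 -3.495 -2.841
vertex -0.072 -3.985 -2.866
vertex -0.752 -3.517 -1.972
endloop
endfacet
facet normal 0.857 -0.280 -0.433
outer loop
vertex -0.072 -3.985 -2.866
vertex 0.192 -3.823 -2.448
vertex 0.019 -4.313 -2.473
endloop
endfacet
facet normal -0.772 -0.564 -0.292
outer loop
vertex -0.072 -3.985 -2.866
vertex 0.019 -4.313 -2.473
vertex -0.752 -3.517 -1.972
endloop
endfacet
facet normal 0.857 -0.280 -0.433
outer loop
vertex 0.019 -4.313 -2.473
vertex 0.192 -3.823 -2.448
vertex 0.283 -4.152 -2.055
endloop
endfacet
facet normal -0.408 -0.736 0.541
outer loop
vertex 0.019 -4.313 -2.473
vertex 0.283 -4.152 -2.055
vertex -0.752 -3.517 -1.972
endloop
endfacet
facet normal 0.858 -0.279 -0.432
outer loop
vertex 0.283 -4.152 -2.055
vertex 0.192 -3.823 -2.448
vertex 0.455 -3.662 -2.03
endloop
endfacet
facet normal 0.040 -0.065 0.997
outer loop
vertex 0.283 -4.152 -2.055
vertex 0.455 -3.662 -2.03
vertex -0.752 -3.517 -1.972
endloop
endfacet

endsolid
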